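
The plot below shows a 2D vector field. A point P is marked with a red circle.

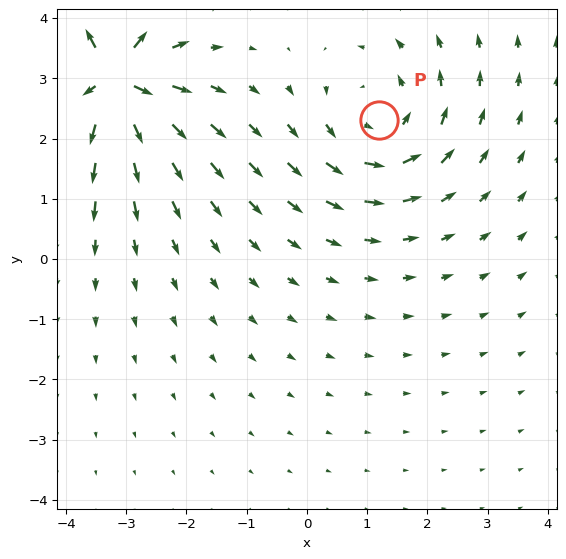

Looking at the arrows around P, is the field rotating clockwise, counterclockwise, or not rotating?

counterclockwise

Near P at (1.2, 2.3) the arrows circulate counterclockwise. The curl (z-component) there is about +3; positive curl means counterclockwise rotation.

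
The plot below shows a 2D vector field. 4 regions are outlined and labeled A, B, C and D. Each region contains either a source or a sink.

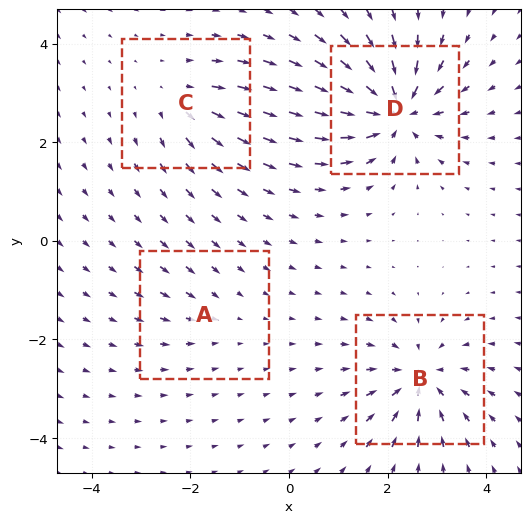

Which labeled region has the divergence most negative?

D

Divergence at each region's feature centre — A: about -2, B: about -7, C: about +4, D: about -9. Region D is most negative.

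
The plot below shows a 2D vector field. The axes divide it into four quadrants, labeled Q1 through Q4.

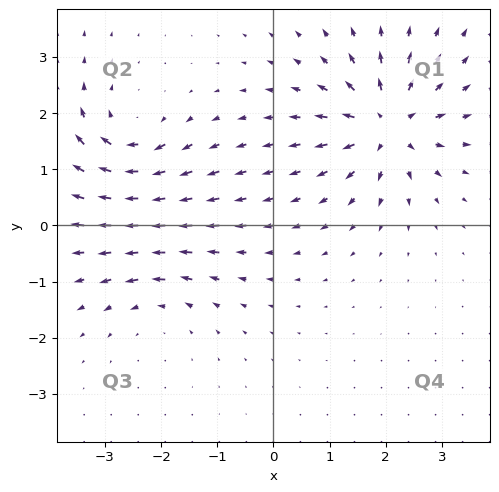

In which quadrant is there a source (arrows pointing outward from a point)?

The source sits at approximately (2.0, 1.8), which lies in quadrant Q1. The divergence there is about +5, positive as expected for a source.

Q1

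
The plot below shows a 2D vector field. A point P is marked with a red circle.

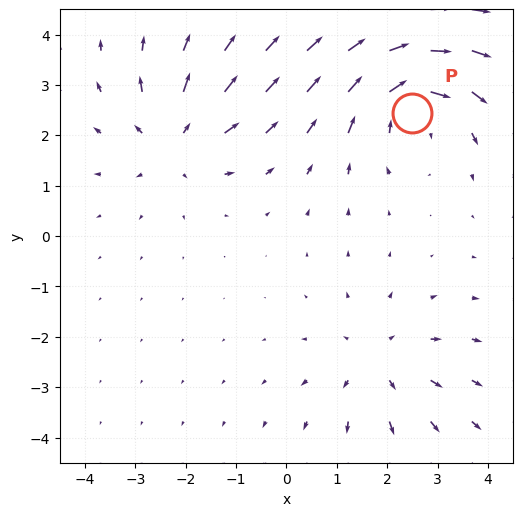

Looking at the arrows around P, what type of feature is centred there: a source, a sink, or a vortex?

vortex

At P (2.5, 2.4) the arrows circulate clockwise. Divergence ≈0, curl about -5 — near-zero divergence with nonzero curl is a vortex.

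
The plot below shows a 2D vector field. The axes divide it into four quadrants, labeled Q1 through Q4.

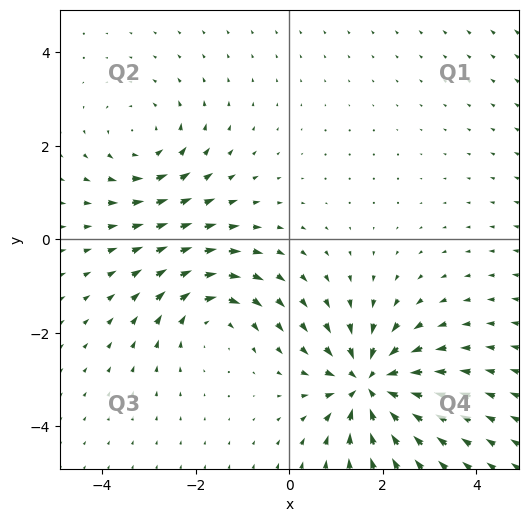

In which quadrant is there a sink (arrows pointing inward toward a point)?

Q4

The sink sits at approximately (1.7, -3.1), which lies in quadrant Q4. The divergence there is about -6, negative as expected for a sink.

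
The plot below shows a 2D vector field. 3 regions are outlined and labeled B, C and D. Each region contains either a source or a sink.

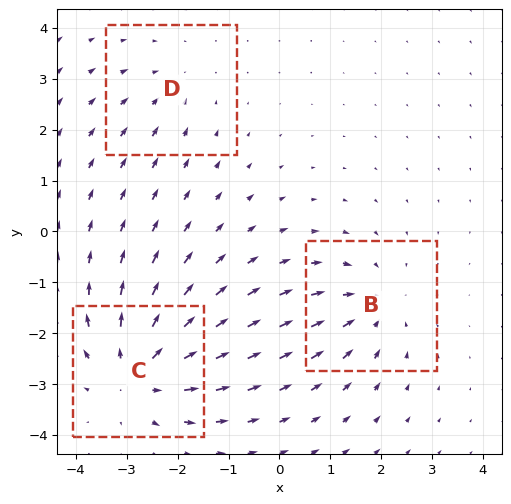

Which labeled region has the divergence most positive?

C

Divergence at each region's feature centre — B: about -3, C: about +4, D: about -2. Region C is most positive.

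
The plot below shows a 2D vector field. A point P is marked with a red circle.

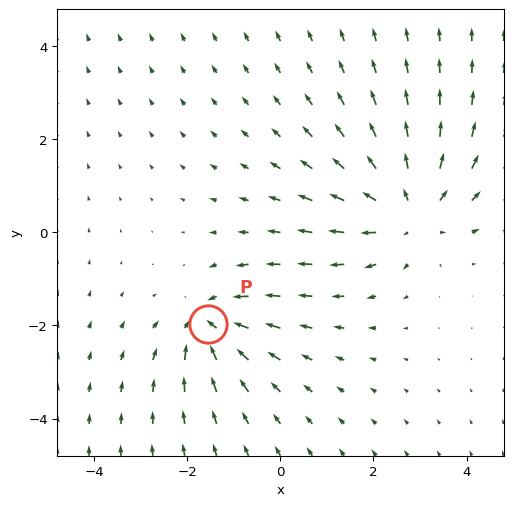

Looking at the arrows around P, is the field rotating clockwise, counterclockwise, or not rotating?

not rotating

Near P at (-1.6, -2.0) the arrows show no circulation. The curl there is ≈0.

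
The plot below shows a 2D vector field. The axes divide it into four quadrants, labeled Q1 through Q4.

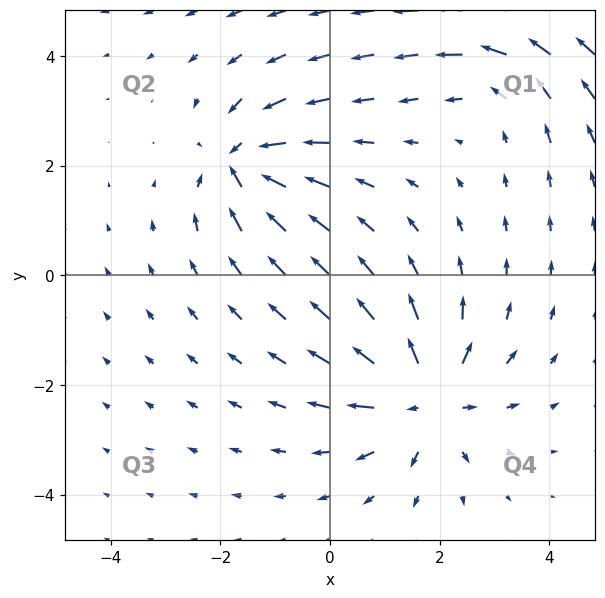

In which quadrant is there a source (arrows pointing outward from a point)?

The source sits at approximately (1.7, -2.2), which lies in quadrant Q4. The divergence there is about +5, positive as expected for a source.

Q4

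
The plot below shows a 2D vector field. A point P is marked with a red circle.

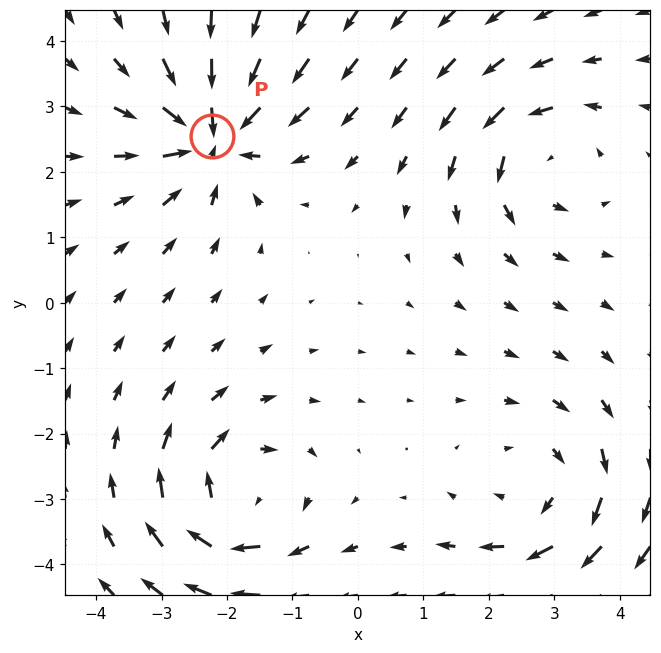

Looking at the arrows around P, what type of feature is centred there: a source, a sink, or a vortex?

At P (-2.2, 2.5) the arrows converge inward. Divergence about -7, curl ≈0 — negative divergence with near-zero curl is a sink.

sink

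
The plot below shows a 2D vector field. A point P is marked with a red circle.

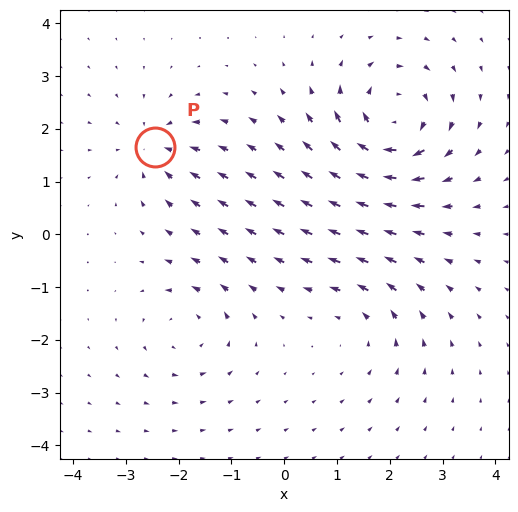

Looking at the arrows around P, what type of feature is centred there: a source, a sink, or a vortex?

At P (-2.5, 1.6) the arrows converge inward. Divergence about -4, curl ≈0 — negative divergence with near-zero curl is a sink.

sink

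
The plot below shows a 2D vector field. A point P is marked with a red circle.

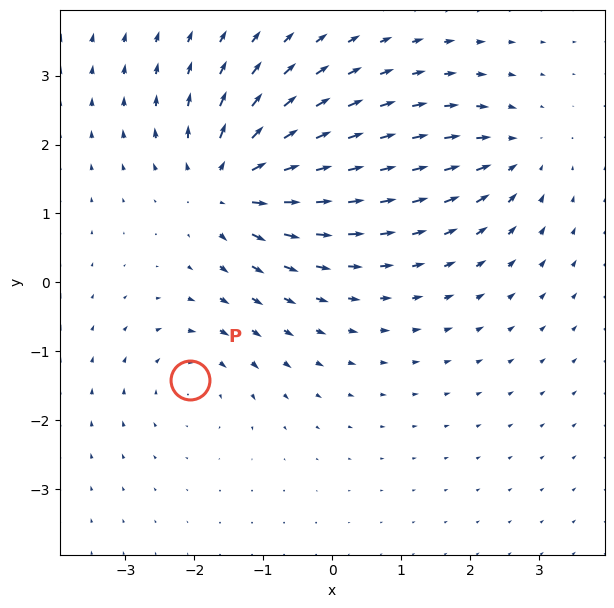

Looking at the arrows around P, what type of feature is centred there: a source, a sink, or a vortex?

vortex

At P (-2.1, -1.4) the arrows circulate clockwise. Divergence ≈0, curl about -3 — near-zero divergence with nonzero curl is a vortex.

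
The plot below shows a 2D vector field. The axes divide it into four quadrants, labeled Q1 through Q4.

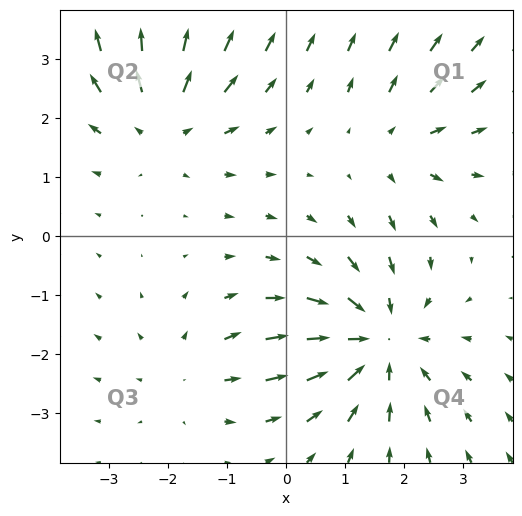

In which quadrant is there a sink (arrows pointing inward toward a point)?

Q4

The sink sits at approximately (1.5, -1.8), which lies in quadrant Q4. The divergence there is about -4, negative as expected for a sink.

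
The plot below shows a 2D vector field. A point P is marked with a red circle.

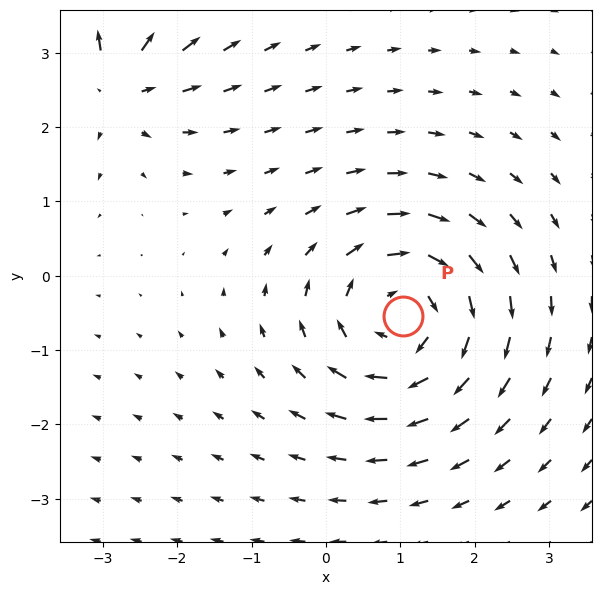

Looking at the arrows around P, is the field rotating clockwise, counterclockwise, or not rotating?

Near P at (1.0, -0.5) the arrows circulate clockwise. The curl (z-component) there is about -4; negative curl means clockwise rotation.

clockwise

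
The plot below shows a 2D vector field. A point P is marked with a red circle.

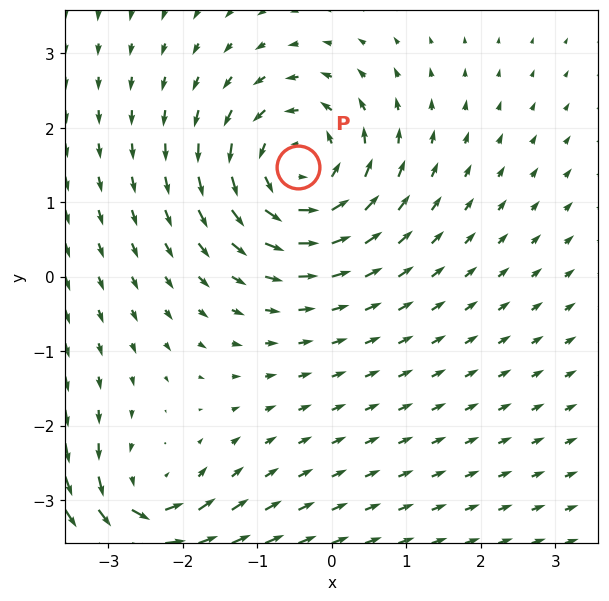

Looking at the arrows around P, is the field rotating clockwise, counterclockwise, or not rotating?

counterclockwise

Near P at (-0.5, 1.5) the arrows circulate counterclockwise. The curl (z-component) there is about +6; positive curl means counterclockwise rotation.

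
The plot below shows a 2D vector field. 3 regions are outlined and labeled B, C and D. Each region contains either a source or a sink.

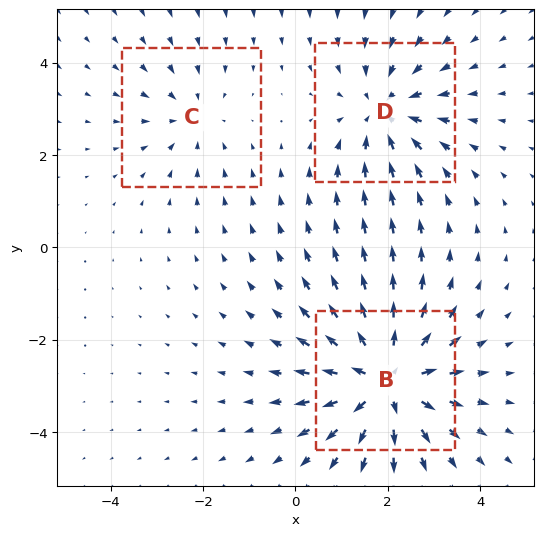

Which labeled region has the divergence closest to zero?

C

Divergence at each region's feature centre — B: about +4, C: about -2, D: about -3. Region C is closest to zero.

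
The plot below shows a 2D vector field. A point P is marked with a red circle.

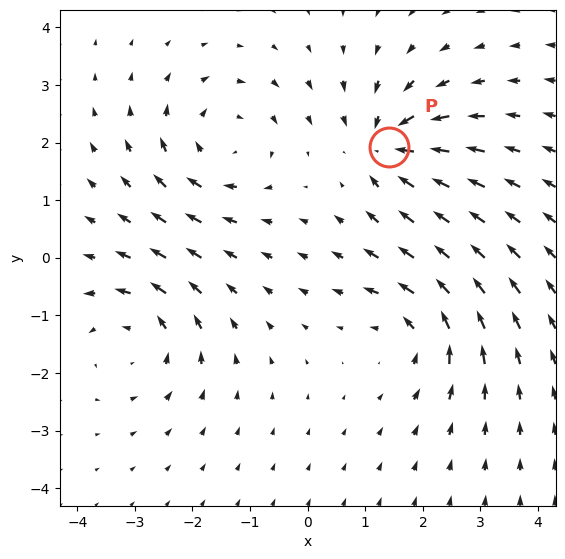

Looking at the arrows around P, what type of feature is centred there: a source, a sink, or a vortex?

sink

At P (1.4, 1.9) the arrows converge inward. Divergence about -5, curl ≈0 — negative divergence with near-zero curl is a sink.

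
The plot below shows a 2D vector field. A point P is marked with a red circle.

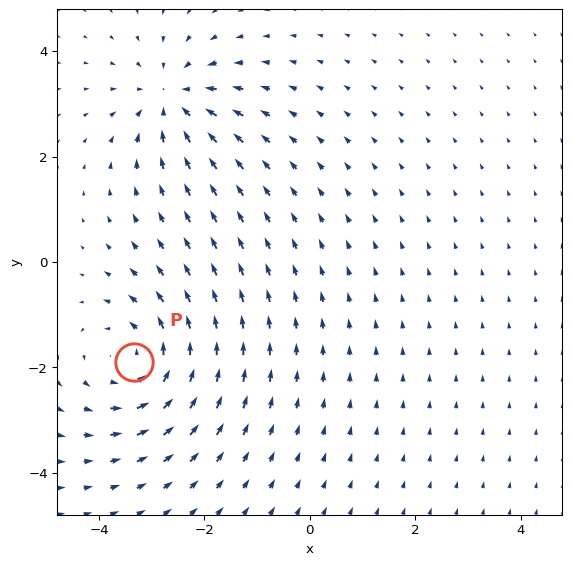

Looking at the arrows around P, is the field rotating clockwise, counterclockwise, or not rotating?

counterclockwise

Near P at (-3.3, -1.9) the arrows circulate counterclockwise. The curl (z-component) there is about +4; positive curl means counterclockwise rotation.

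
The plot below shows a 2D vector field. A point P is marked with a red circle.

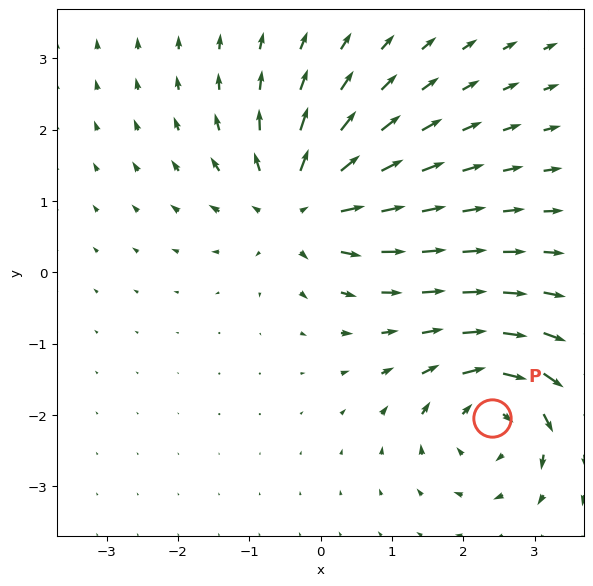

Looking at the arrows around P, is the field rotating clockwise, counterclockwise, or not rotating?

Near P at (2.4, -2.1) the arrows circulate clockwise. The curl (z-component) there is about -6; negative curl means clockwise rotation.

clockwise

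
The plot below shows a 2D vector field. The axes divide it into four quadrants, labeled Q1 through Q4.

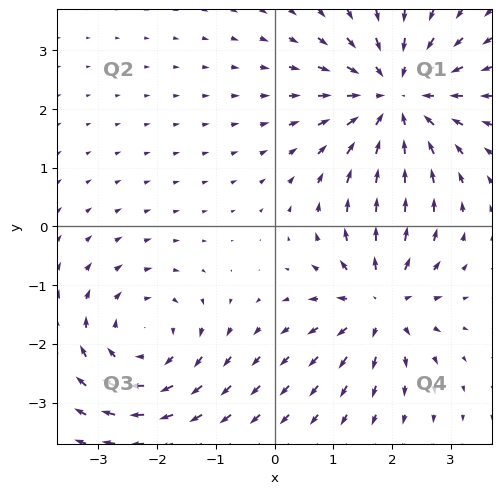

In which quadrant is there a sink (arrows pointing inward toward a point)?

Q1

The sink sits at approximately (2.1, 2.2), which lies in quadrant Q1. The divergence there is about -4, negative as expected for a sink.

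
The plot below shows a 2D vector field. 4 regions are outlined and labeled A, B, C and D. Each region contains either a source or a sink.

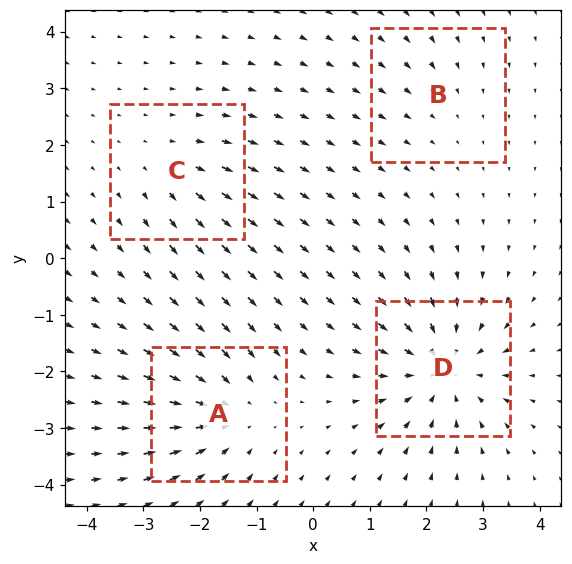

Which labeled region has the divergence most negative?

D

Divergence at each region's feature centre — A: about -5, B: about -2, C: about +3, D: about -6. Region D is most negative.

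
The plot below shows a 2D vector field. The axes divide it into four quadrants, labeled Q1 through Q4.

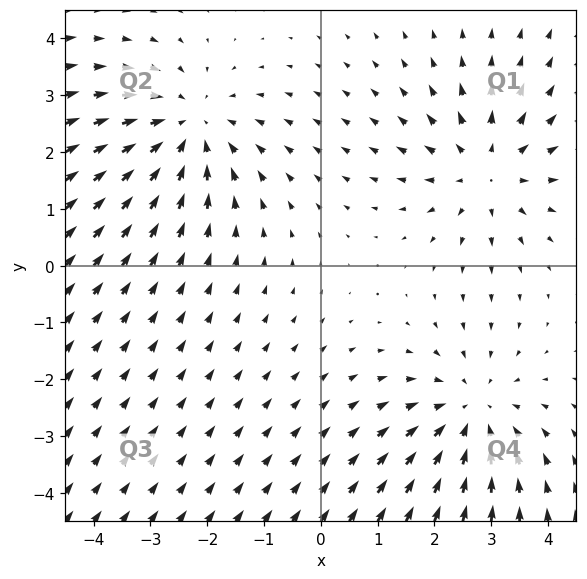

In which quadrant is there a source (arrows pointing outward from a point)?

The source sits at approximately (2.9, 1.7), which lies in quadrant Q1. The divergence there is about +3, positive as expected for a source.

Q1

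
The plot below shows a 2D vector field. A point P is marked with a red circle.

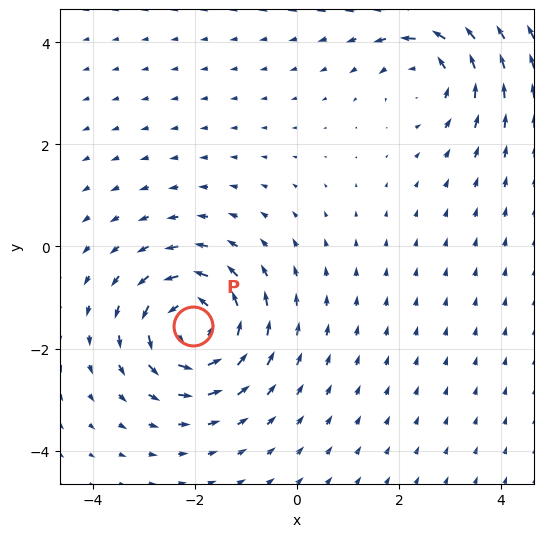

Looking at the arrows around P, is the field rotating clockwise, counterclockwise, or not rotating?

counterclockwise

Near P at (-2.0, -1.5) the arrows circulate counterclockwise. The curl (z-component) there is about +4; positive curl means counterclockwise rotation.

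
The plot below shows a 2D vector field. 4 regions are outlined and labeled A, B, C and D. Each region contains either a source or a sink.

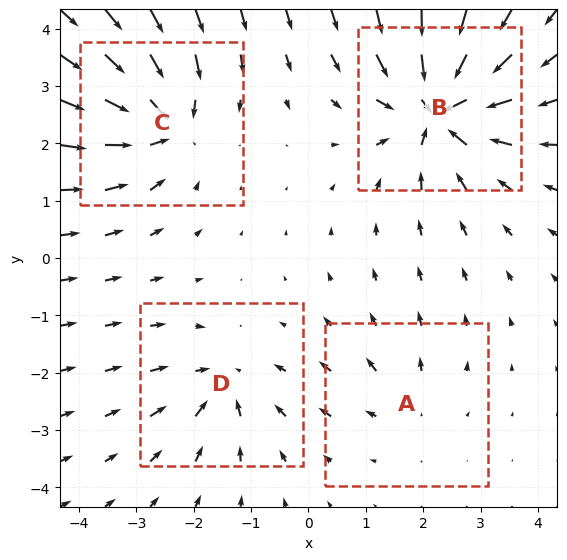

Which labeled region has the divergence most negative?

Divergence at each region's feature centre — A: about +2, B: about -8, C: about -6, D: about -4. Region B is most negative.

B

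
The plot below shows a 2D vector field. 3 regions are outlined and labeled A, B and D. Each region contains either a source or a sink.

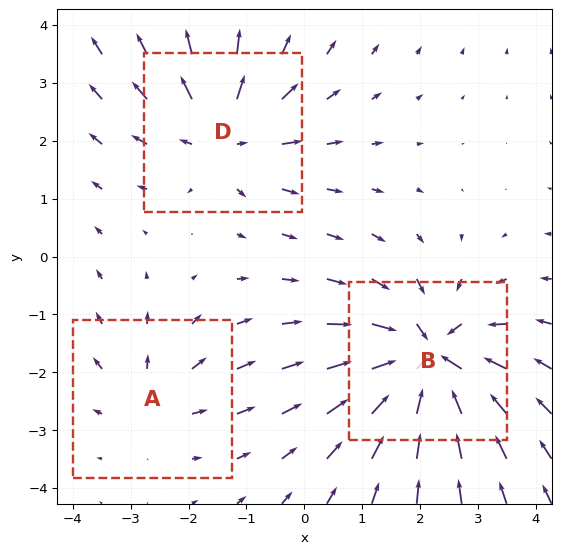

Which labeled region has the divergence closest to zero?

A

Divergence at each region's feature centre — A: about +2, B: about -5, D: about +4. Region A is closest to zero.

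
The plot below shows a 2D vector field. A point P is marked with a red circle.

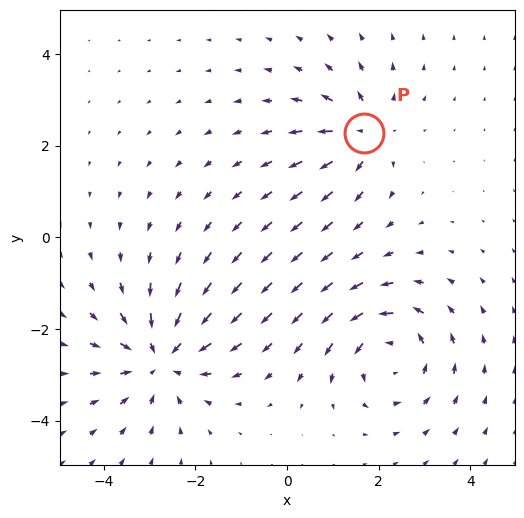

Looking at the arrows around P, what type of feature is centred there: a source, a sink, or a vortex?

At P (1.7, 2.3) the arrows spread outward. Divergence about +3, curl ≈0 — positive divergence with near-zero curl is a source.

source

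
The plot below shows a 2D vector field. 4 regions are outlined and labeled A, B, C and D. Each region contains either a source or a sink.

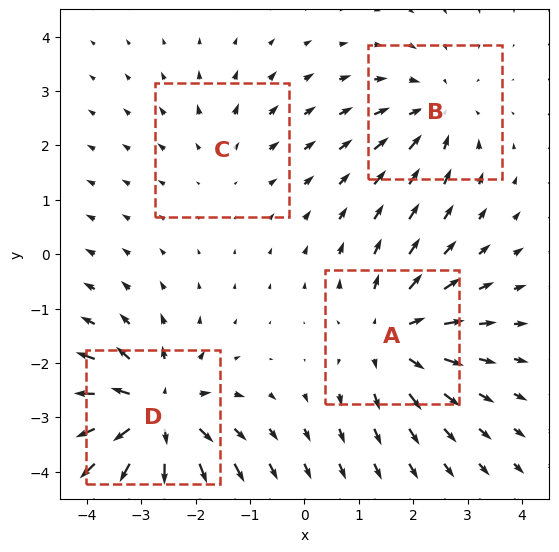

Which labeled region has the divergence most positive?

Divergence at each region's feature centre — A: about +5, B: about -3, C: about +2, D: about +7. Region D is most positive.

D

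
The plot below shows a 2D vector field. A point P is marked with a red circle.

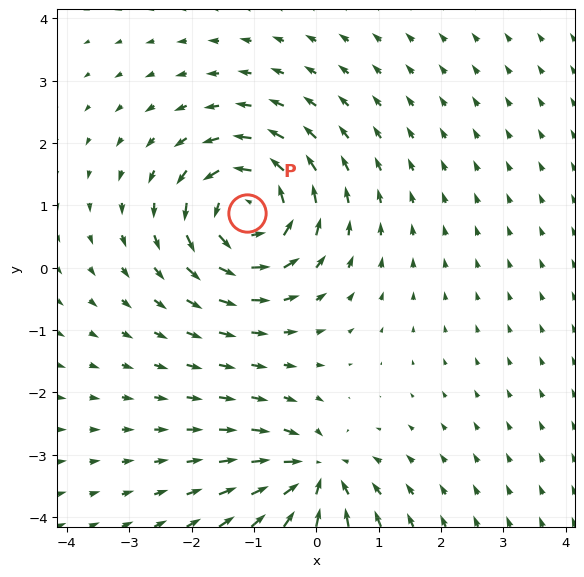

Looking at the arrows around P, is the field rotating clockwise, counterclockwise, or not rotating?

counterclockwise

Near P at (-1.1, 0.9) the arrows circulate counterclockwise. The curl (z-component) there is about +6; positive curl means counterclockwise rotation.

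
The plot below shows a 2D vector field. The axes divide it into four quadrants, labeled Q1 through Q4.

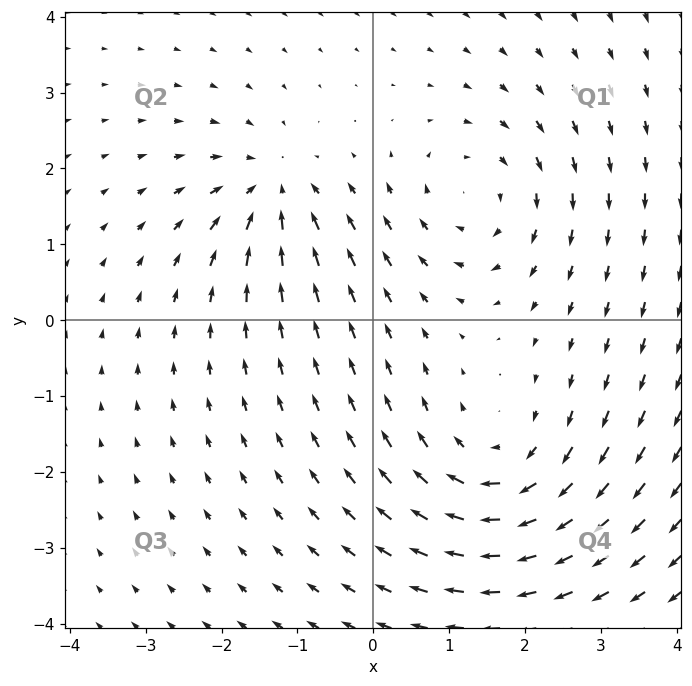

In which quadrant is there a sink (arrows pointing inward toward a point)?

The sink sits at approximately (-1.3, 1.7), which lies in quadrant Q2. The divergence there is about -4, negative as expected for a sink.

Q2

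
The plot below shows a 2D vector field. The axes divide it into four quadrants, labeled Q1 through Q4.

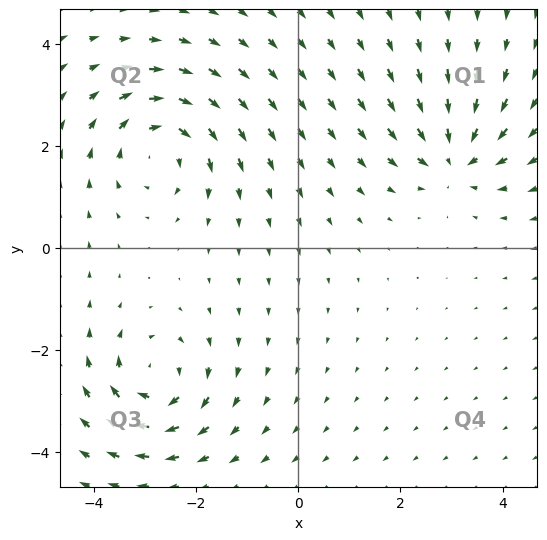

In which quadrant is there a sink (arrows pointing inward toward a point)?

Q1

The sink sits at approximately (3.1, 1.8), which lies in quadrant Q1. The divergence there is about -5, negative as expected for a sink.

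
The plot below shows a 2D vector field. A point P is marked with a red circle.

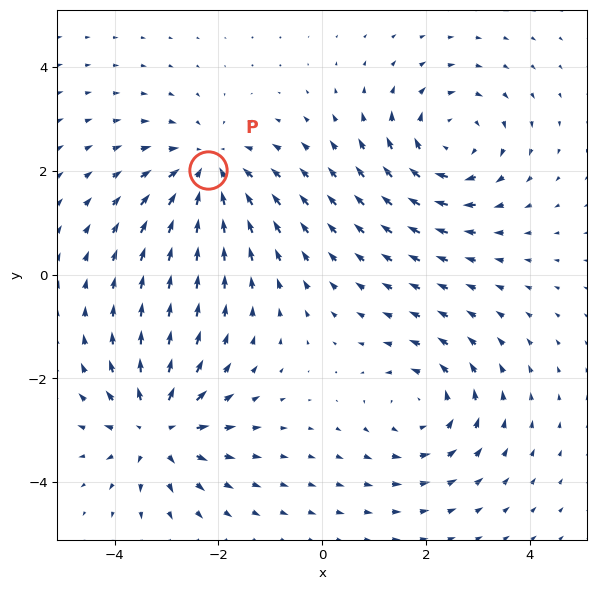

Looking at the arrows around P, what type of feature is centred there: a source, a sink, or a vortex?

sink

At P (-2.2, 2.0) the arrows converge inward. Divergence about -5, curl ≈0 — negative divergence with near-zero curl is a sink.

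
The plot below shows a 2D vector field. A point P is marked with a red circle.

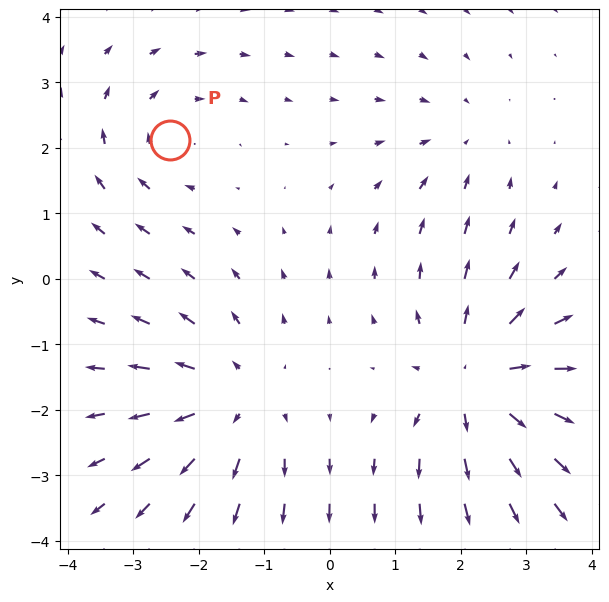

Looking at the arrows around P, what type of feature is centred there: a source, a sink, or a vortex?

At P (-2.4, 2.1) the arrows circulate clockwise. Divergence ≈0, curl about -3 — near-zero divergence with nonzero curl is a vortex.

vortex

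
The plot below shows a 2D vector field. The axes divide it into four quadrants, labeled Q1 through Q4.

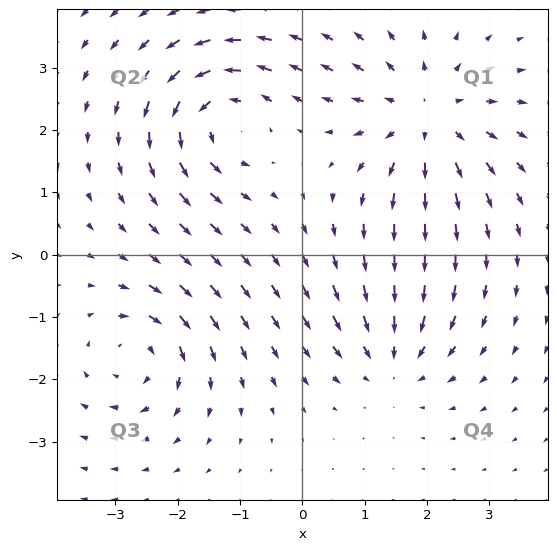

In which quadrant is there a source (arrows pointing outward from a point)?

Q1

The source sits at approximately (2.0, 2.2), which lies in quadrant Q1. The divergence there is about +5, positive as expected for a source.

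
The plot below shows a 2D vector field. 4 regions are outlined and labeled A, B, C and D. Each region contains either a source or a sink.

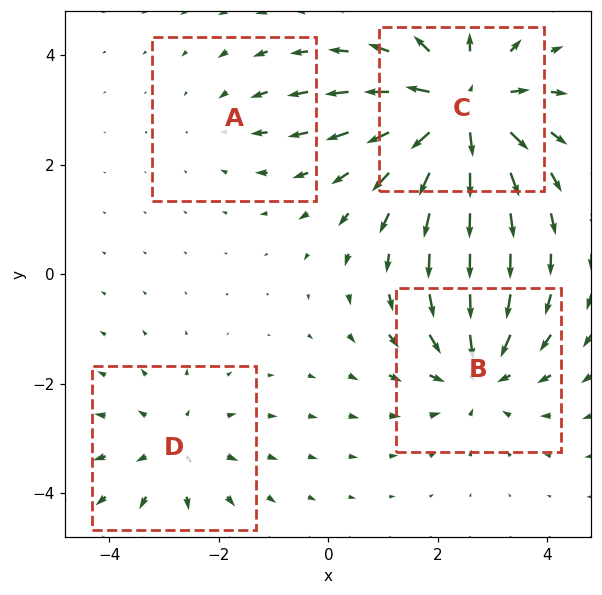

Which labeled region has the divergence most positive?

C

Divergence at each region's feature centre — A: about -2, B: about -4, C: about +7, D: about +3. Region C is most positive.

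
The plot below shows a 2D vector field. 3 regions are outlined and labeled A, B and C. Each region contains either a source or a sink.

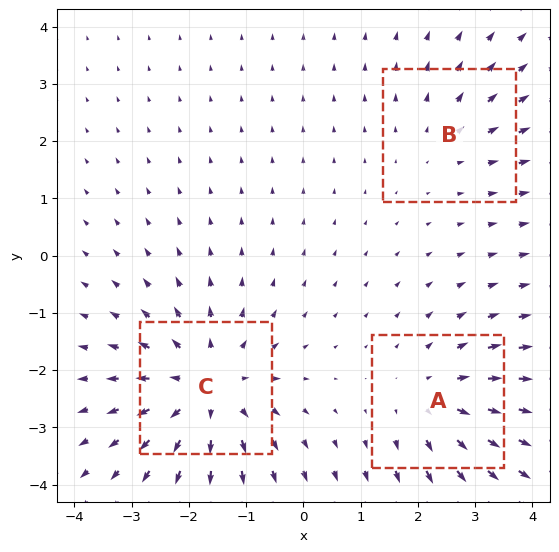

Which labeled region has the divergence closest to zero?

Divergence at each region's feature centre — A: about +3, B: about +2, C: about +4. Region B is closest to zero.

B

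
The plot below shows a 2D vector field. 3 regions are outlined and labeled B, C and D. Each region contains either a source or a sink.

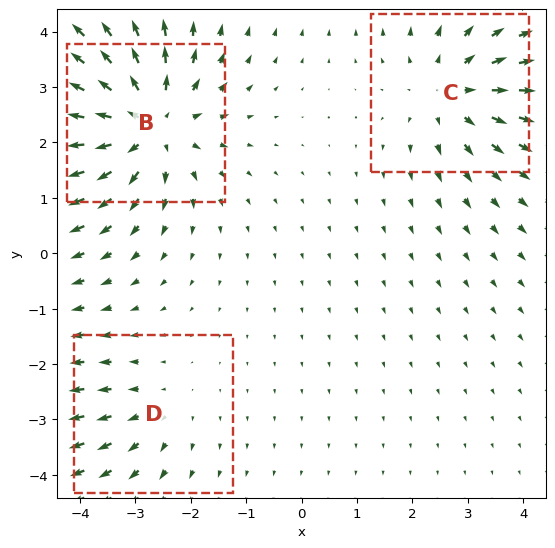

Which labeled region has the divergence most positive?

B

Divergence at each region's feature centre — B: about +5, C: about +3, D: about +2. Region B is most positive.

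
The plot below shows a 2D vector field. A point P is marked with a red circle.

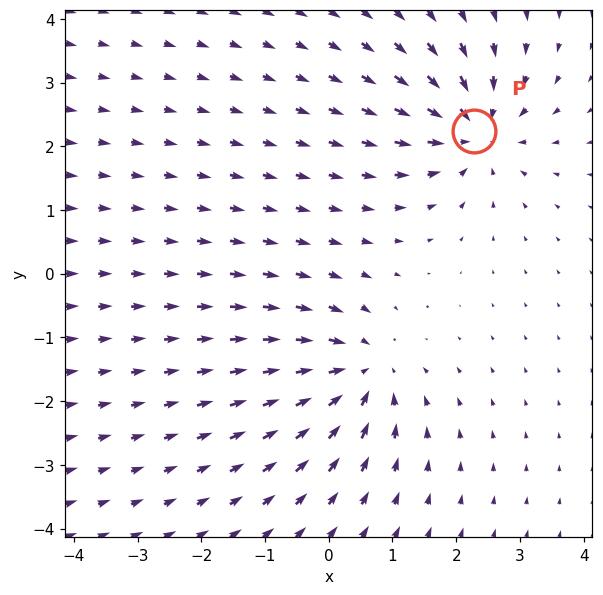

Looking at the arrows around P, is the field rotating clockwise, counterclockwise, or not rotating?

not rotating

Near P at (2.3, 2.2) the arrows show no circulation. The curl there is ≈0.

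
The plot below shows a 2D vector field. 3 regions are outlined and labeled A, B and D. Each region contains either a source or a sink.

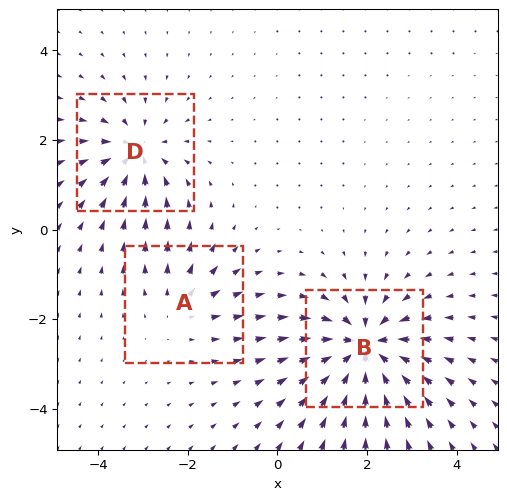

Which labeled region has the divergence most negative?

B

Divergence at each region's feature centre — A: about +2, B: about -6, D: about -4. Region B is most negative.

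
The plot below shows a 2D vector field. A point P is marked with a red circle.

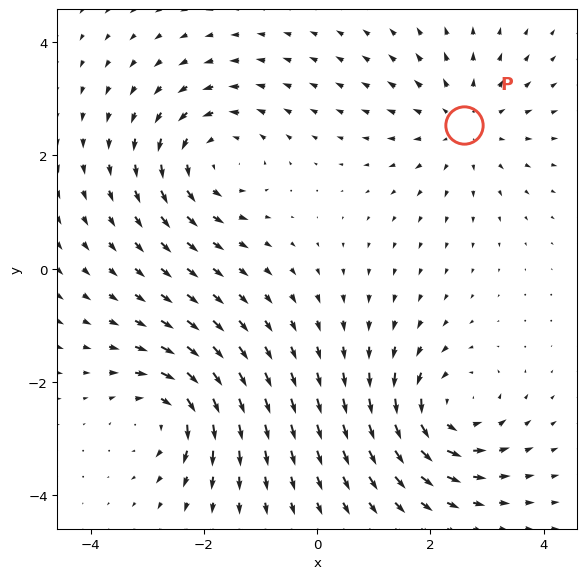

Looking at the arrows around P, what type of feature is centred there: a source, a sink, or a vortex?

source

At P (2.6, 2.5) the arrows spread outward. Divergence about +3, curl ≈0 — positive divergence with near-zero curl is a source.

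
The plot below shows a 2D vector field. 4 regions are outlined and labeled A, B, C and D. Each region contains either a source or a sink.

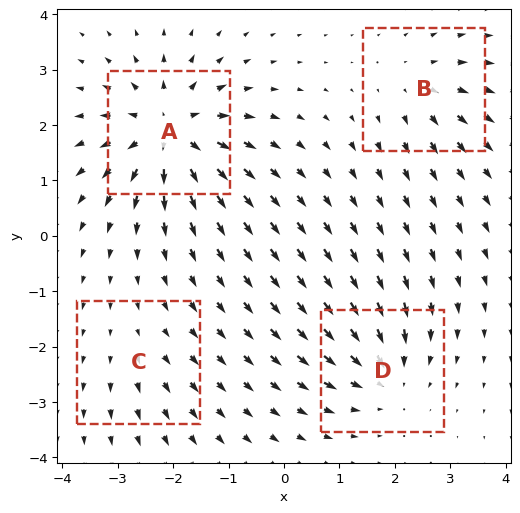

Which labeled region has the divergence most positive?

Divergence at each region's feature centre — A: about +8, B: about +4, C: about +2, D: about -5. Region A is most positive.

A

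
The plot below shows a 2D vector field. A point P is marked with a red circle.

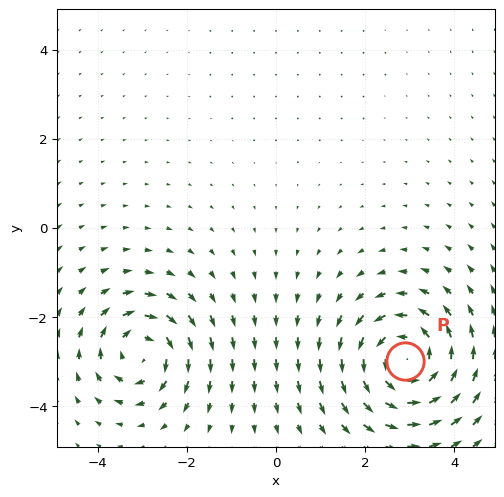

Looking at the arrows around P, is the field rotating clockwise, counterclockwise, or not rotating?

Near P at (2.9, -3.0) the arrows circulate counterclockwise. The curl (z-component) there is about +4; positive curl means counterclockwise rotation.

counterclockwise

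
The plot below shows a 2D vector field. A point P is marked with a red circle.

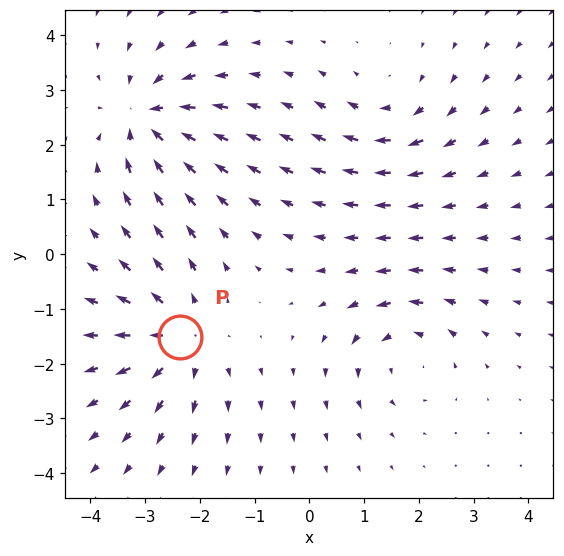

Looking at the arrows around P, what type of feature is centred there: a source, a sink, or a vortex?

At P (-2.4, -1.5) the arrows spread outward. Divergence about +5, curl ≈0 — positive divergence with near-zero curl is a source.

source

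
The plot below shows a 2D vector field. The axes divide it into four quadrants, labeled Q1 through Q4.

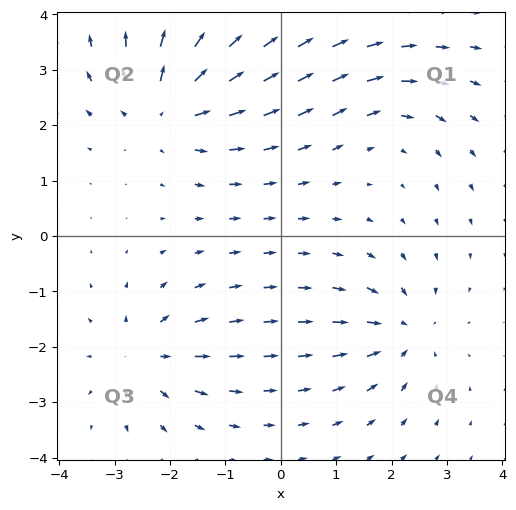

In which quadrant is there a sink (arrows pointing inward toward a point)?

The sink sits at approximately (2.2, -1.7), which lies in quadrant Q4. The divergence there is about -4, negative as expected for a sink.

Q4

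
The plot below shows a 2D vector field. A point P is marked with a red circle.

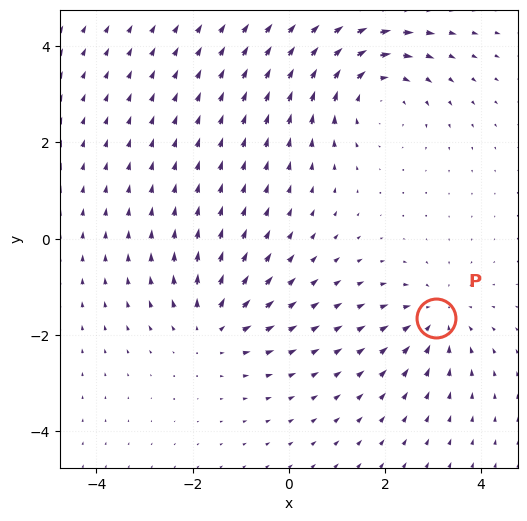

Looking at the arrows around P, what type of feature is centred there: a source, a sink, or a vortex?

At P (3.1, -1.7) the arrows converge inward. Divergence about -3, curl ≈0 — negative divergence with near-zero curl is a sink.

sink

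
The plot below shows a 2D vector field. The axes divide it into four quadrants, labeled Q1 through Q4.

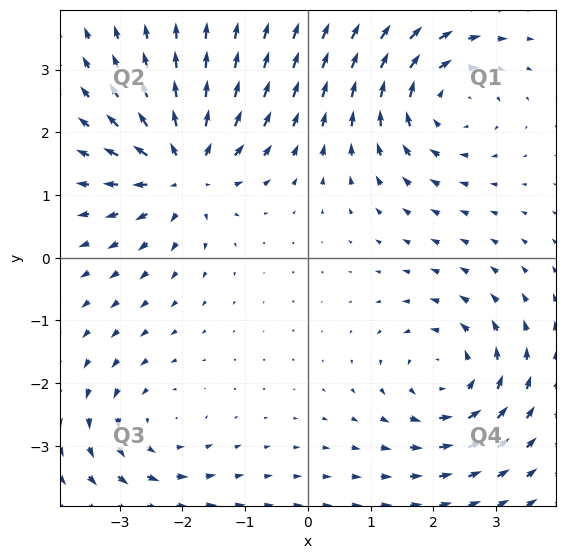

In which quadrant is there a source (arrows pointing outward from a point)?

The source sits at approximately (-2.0, 1.4), which lies in quadrant Q2. The divergence there is about +7, positive as expected for a source.

Q2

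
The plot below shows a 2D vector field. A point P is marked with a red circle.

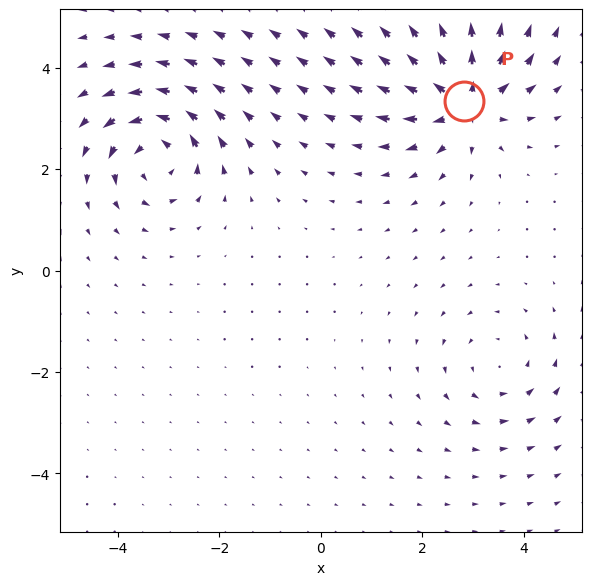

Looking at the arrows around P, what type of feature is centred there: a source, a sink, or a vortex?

At P (2.8, 3.3) the arrows spread outward. Divergence about +5, curl ≈0 — positive divergence with near-zero curl is a source.

source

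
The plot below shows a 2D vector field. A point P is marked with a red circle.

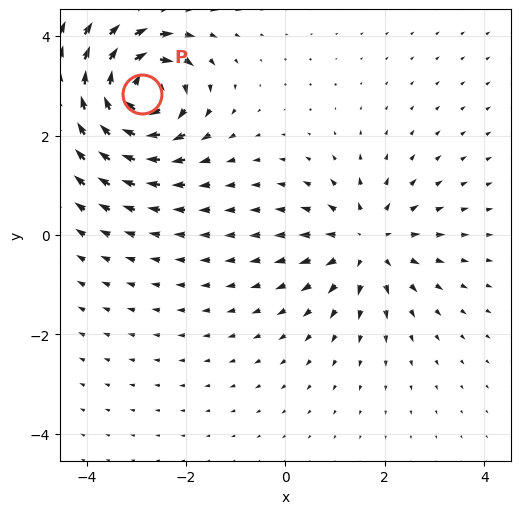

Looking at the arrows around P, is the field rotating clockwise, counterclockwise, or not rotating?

clockwise

Near P at (-2.9, 2.8) the arrows circulate clockwise. The curl (z-component) there is about -7; negative curl means clockwise rotation.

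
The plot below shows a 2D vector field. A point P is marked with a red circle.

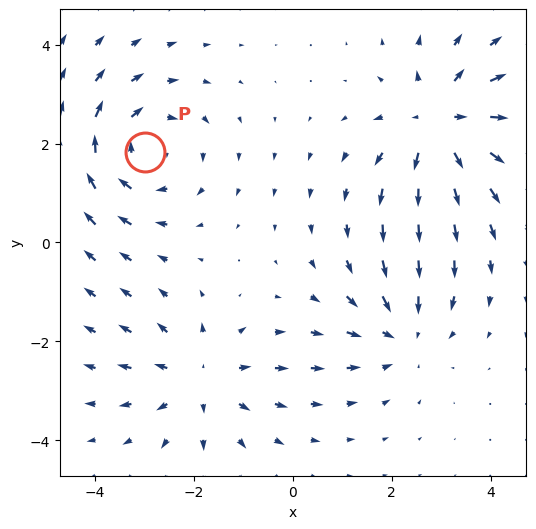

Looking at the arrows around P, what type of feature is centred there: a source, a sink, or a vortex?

At P (-3.0, 1.8) the arrows circulate clockwise. Divergence ≈0, curl about -3 — near-zero divergence with nonzero curl is a vortex.

vortex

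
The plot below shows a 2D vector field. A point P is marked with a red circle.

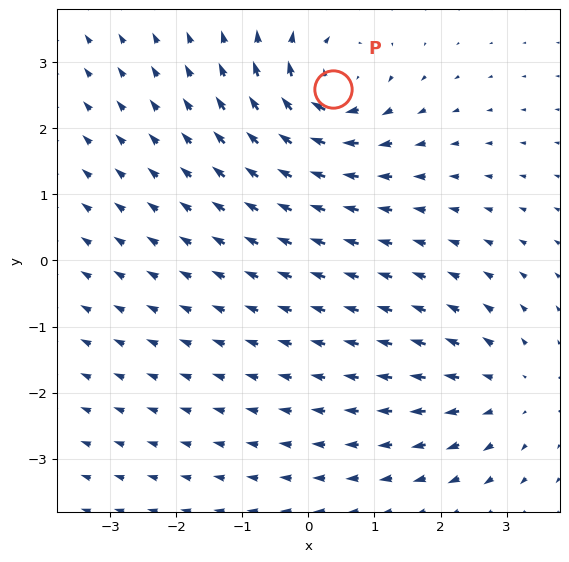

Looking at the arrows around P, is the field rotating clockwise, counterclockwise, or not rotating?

Near P at (0.4, 2.6) the arrows circulate clockwise. The curl (z-component) there is about -5; negative curl means clockwise rotation.

clockwise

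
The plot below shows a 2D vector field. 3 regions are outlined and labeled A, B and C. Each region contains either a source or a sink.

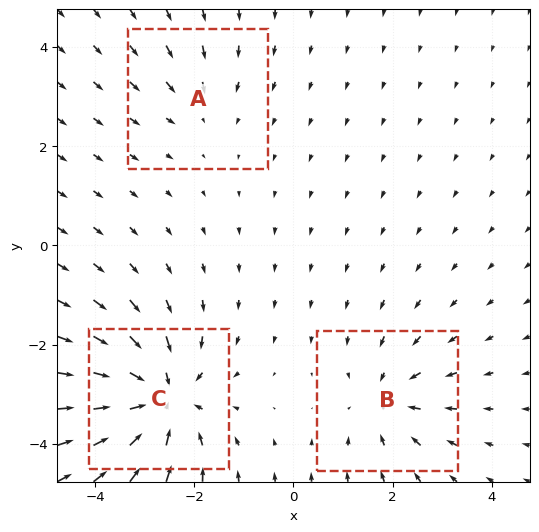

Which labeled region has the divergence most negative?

Divergence at each region's feature centre — A: about -2, B: about -3, C: about -5. Region C is most negative.

C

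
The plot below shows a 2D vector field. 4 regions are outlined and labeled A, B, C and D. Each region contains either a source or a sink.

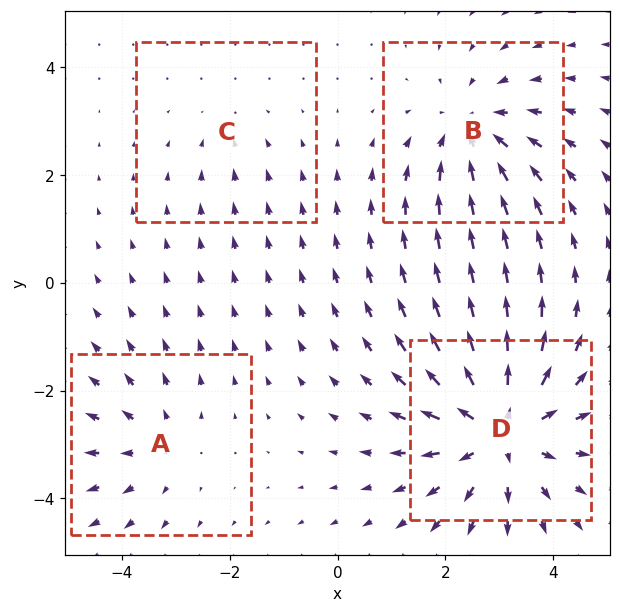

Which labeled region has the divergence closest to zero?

C

Divergence at each region's feature centre — A: about +3, B: about -4, C: about -2, D: about +6. Region C is closest to zero.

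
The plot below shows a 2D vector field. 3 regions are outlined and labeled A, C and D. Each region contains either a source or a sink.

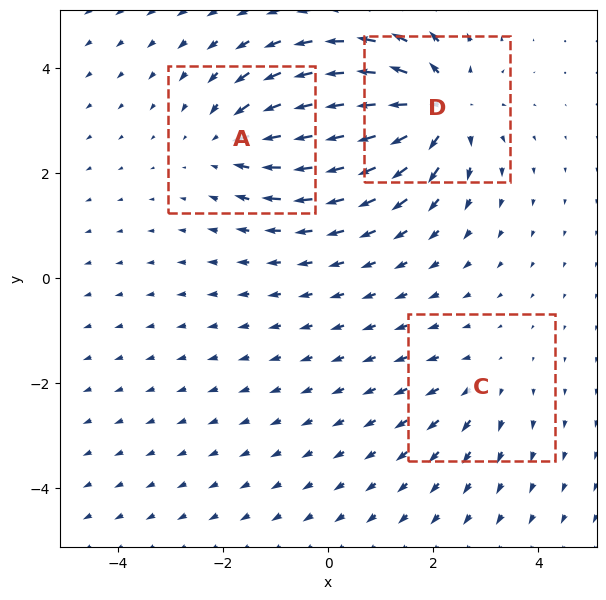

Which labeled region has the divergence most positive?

D

Divergence at each region's feature centre — A: about -3, C: about +2, D: about +5. Region D is most positive.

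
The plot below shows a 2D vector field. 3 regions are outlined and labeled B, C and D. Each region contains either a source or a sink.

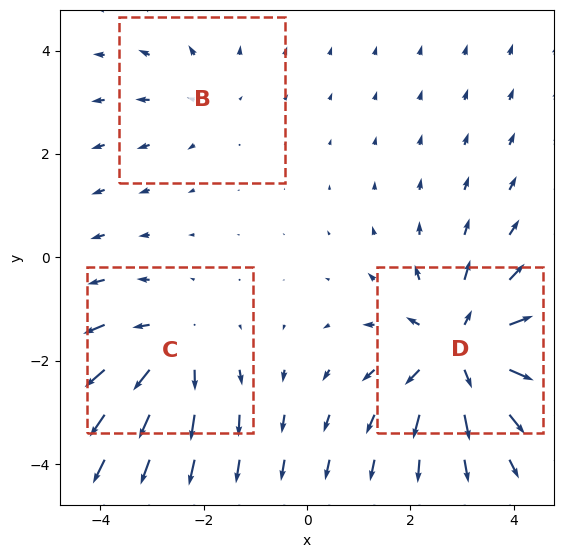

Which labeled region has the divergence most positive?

D

Divergence at each region's feature centre — B: about +2, C: about +3, D: about +5. Region D is most positive.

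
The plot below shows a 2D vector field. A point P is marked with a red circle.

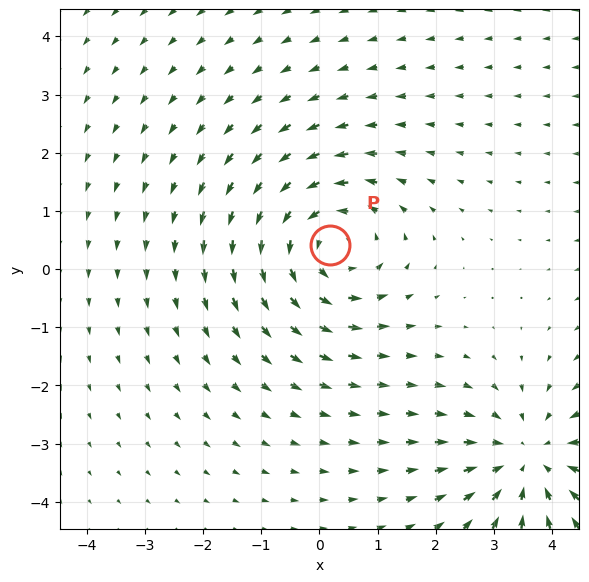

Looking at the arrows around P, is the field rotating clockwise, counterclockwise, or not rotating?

counterclockwise

Near P at (0.2, 0.4) the arrows circulate counterclockwise. The curl (z-component) there is about +4; positive curl means counterclockwise rotation.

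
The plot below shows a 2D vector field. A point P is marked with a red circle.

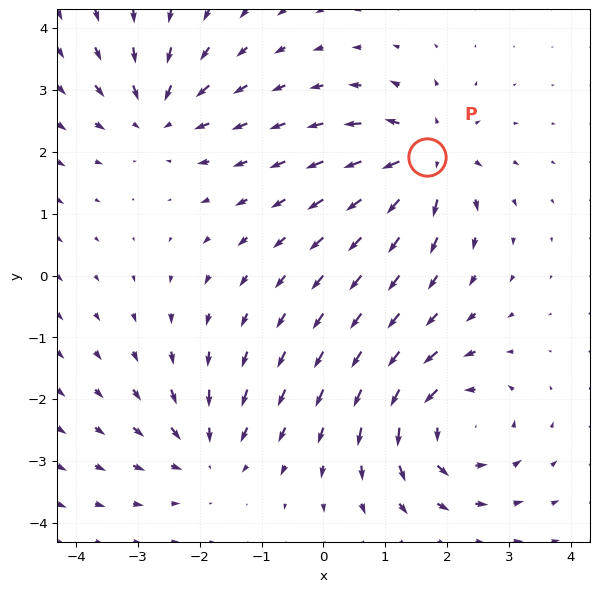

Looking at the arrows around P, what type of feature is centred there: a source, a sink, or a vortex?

At P (1.7, 1.9) the arrows spread outward. Divergence about +6, curl ≈0 — positive divergence with near-zero curl is a source.

source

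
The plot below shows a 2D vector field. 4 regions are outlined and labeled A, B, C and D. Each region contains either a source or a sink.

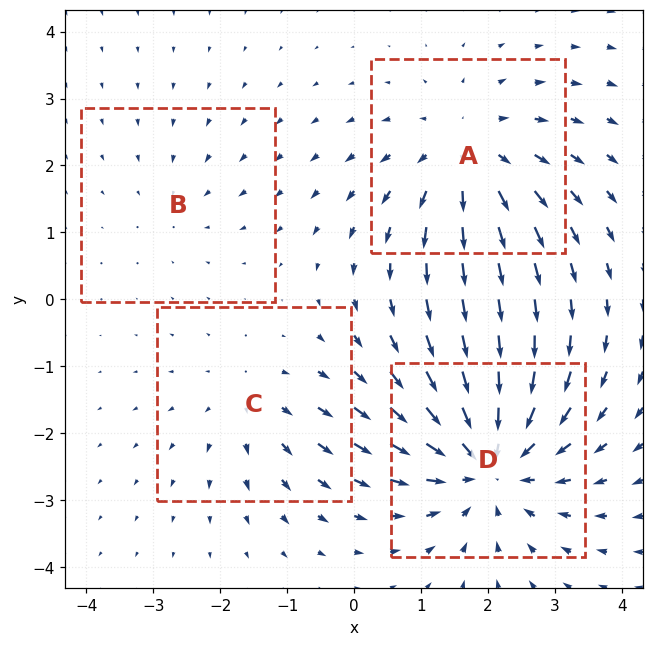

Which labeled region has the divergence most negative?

Divergence at each region's feature centre — A: about +4, B: about -2, C: about +3, D: about -6. Region D is most negative.

D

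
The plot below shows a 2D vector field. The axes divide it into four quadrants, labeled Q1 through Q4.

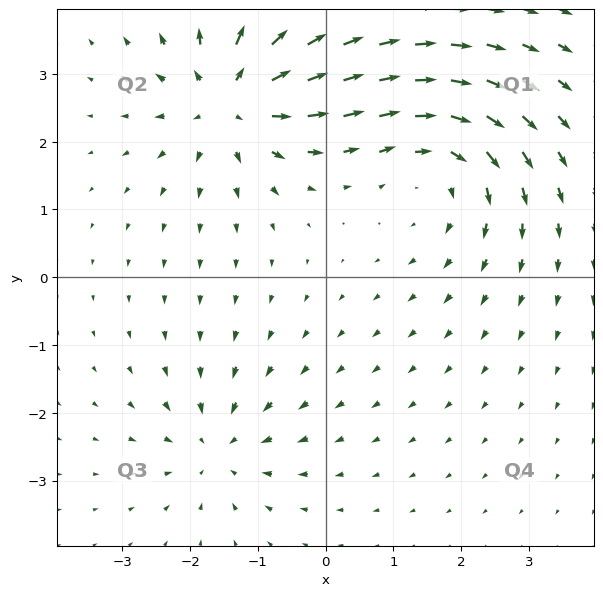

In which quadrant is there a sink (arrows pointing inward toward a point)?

The sink sits at approximately (-1.6, -2.5), which lies in quadrant Q3. The divergence there is about -3, negative as expected for a sink.

Q3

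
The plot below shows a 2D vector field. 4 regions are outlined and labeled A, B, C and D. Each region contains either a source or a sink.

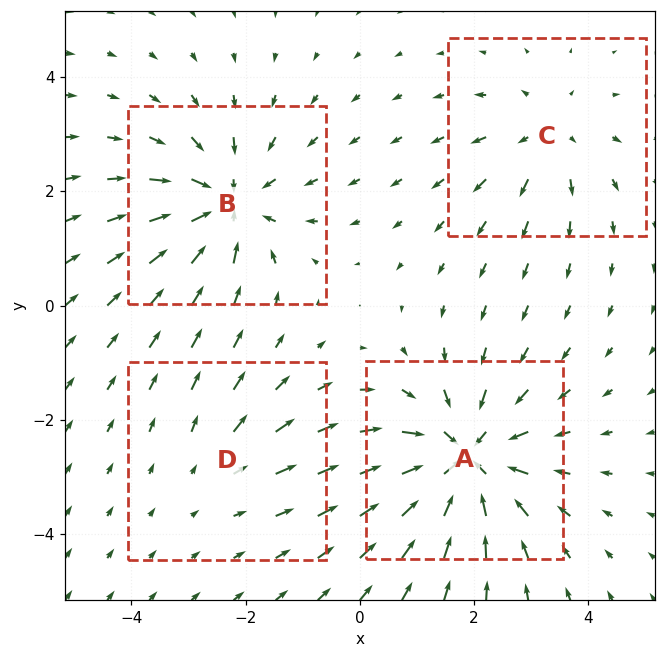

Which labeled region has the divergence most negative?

Divergence at each region's feature centre — A: about -6, B: about -5, C: about +3, D: about +2. Region A is most negative.

A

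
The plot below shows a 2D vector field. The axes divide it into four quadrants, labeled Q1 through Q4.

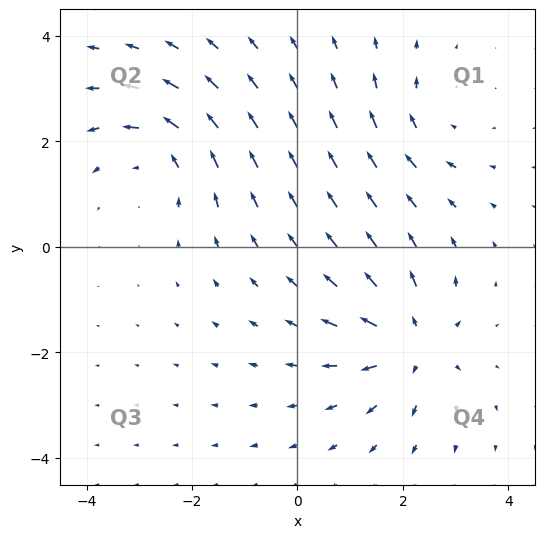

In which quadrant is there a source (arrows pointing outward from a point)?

Q4

The source sits at approximately (2.2, -1.8), which lies in quadrant Q4. The divergence there is about +5, positive as expected for a source.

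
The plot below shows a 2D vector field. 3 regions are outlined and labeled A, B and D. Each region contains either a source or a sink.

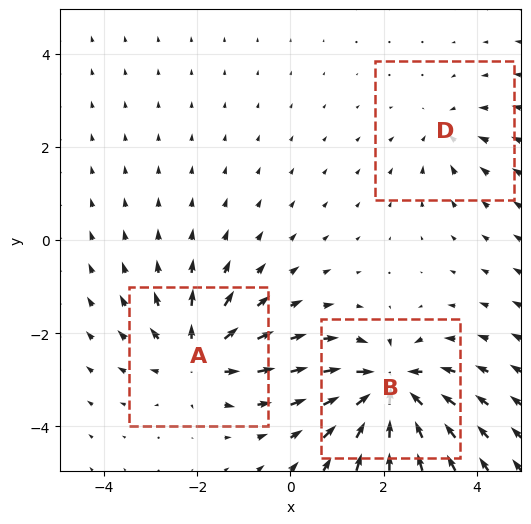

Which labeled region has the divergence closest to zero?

Divergence at each region's feature centre — A: about +4, B: about -6, D: about -2. Region D is closest to zero.

D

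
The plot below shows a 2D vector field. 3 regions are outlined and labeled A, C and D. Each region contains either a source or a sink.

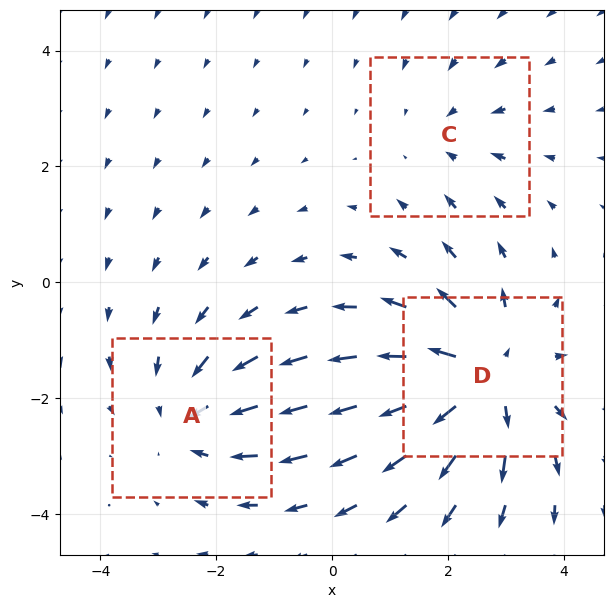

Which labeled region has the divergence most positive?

Divergence at each region's feature centre — A: about -3, C: about -2, D: about +4. Region D is most positive.

D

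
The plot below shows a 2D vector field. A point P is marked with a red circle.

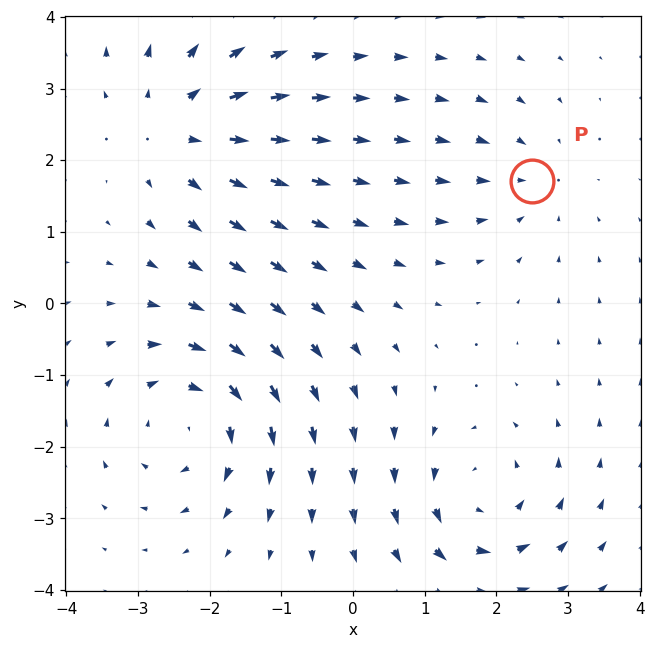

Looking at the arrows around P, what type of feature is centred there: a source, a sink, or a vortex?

sink

At P (2.5, 1.7) the arrows converge inward. Divergence about -2, curl ≈0 — negative divergence with near-zero curl is a sink.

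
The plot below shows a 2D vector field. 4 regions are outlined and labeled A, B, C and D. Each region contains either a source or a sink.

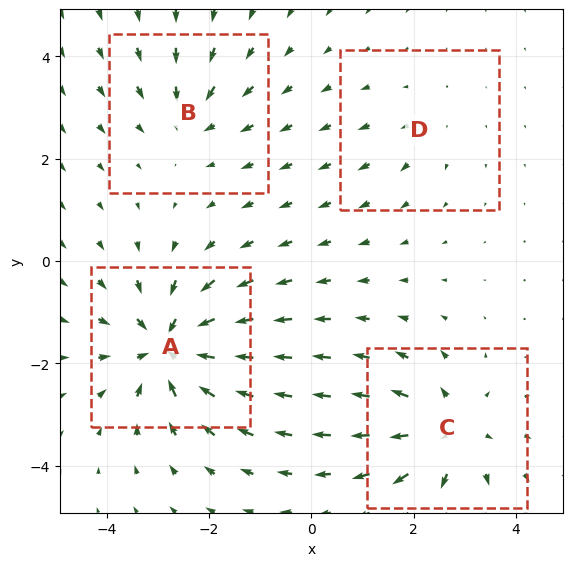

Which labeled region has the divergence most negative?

A

Divergence at each region's feature centre — A: about -7, B: about -4, C: about +5, D: about +2. Region A is most negative.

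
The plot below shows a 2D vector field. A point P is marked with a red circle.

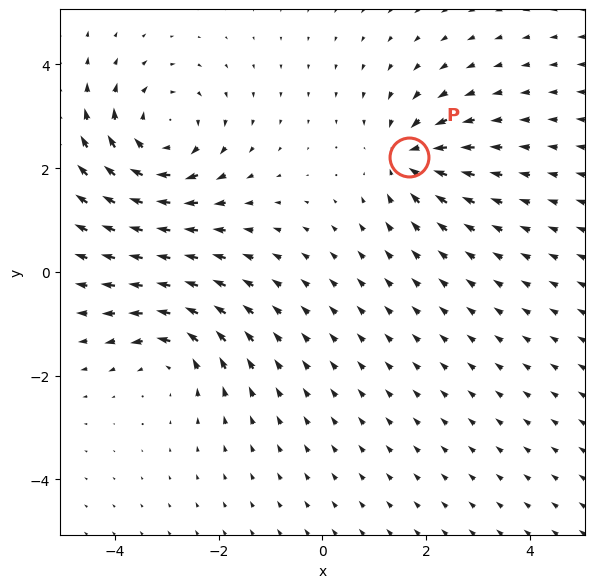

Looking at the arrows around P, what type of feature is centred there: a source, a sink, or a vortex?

sink

At P (1.7, 2.2) the arrows converge inward. Divergence about -5, curl ≈0 — negative divergence with near-zero curl is a sink.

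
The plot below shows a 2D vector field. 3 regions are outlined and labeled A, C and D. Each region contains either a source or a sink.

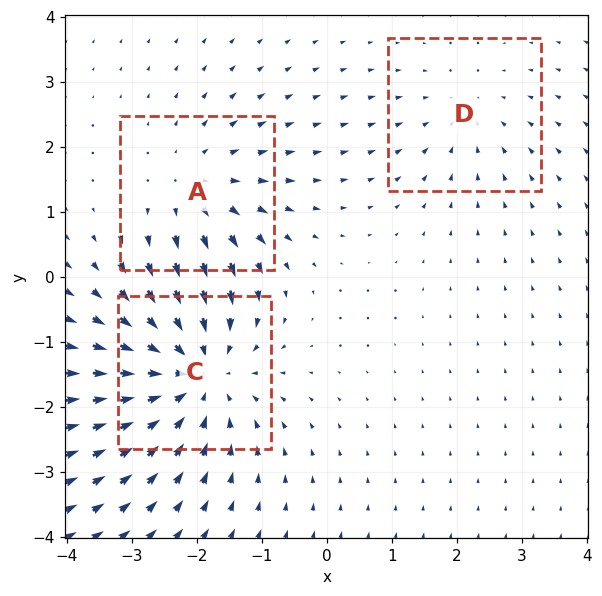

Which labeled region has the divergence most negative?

C

Divergence at each region's feature centre — A: about +2, C: about -4, D: about -2. Region C is most negative.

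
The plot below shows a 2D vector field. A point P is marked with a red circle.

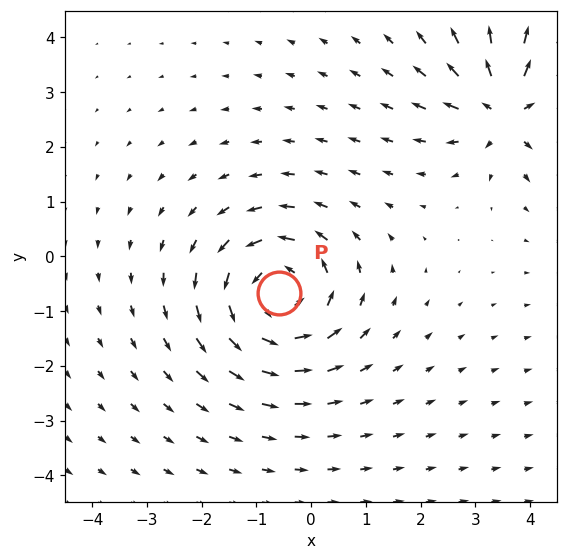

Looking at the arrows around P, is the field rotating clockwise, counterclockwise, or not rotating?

Near P at (-0.6, -0.7) the arrows circulate counterclockwise. The curl (z-component) there is about +5; positive curl means counterclockwise rotation.

counterclockwise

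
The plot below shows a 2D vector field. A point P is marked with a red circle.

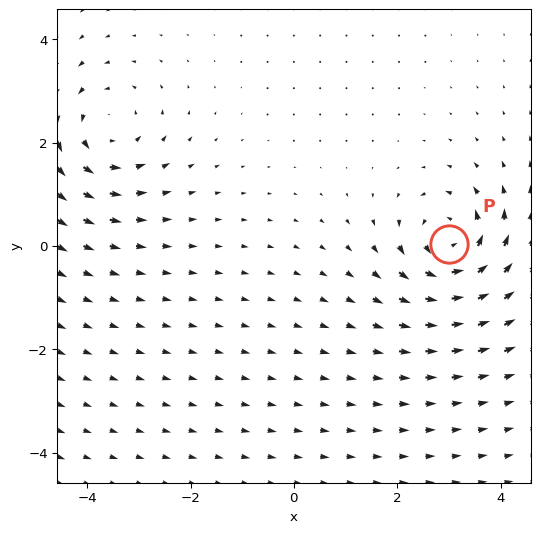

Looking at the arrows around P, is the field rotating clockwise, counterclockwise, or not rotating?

Near P at (3.0, 0.0) the arrows circulate counterclockwise. The curl (z-component) there is about +5; positive curl means counterclockwise rotation.

counterclockwise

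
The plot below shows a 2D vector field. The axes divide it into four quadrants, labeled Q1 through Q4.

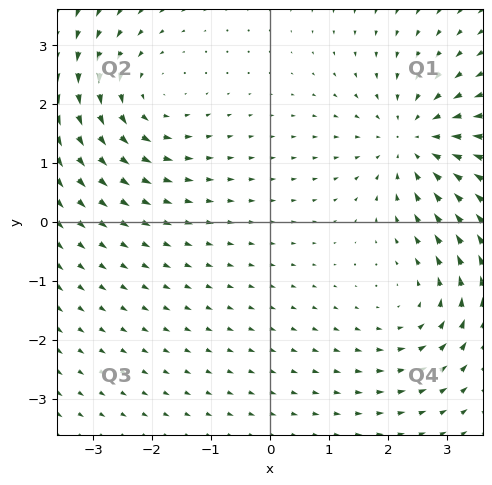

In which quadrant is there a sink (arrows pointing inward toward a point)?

The sink sits at approximately (2.4, 1.4), which lies in quadrant Q1. The divergence there is about -3, negative as expected for a sink.

Q1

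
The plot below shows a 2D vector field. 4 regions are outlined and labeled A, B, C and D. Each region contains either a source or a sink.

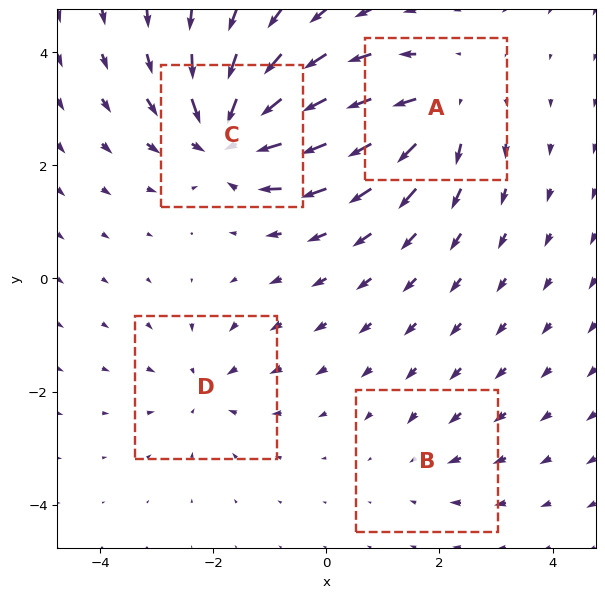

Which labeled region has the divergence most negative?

Divergence at each region's feature centre — A: about +5, B: about -2, C: about -8, D: about -3. Region C is most negative.

C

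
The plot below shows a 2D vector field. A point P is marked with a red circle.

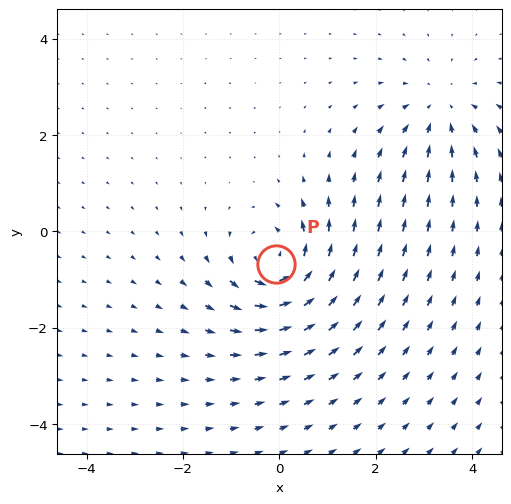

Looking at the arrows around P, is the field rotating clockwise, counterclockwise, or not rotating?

counterclockwise

Near P at (-0.1, -0.7) the arrows circulate counterclockwise. The curl (z-component) there is about +6; positive curl means counterclockwise rotation.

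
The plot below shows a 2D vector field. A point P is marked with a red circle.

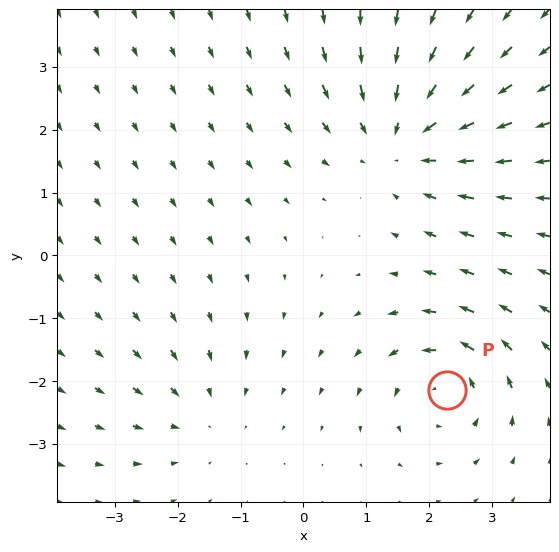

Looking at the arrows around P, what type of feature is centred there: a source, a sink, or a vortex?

vortex

At P (2.3, -2.1) the arrows circulate counterclockwise. Divergence ≈0, curl about +4 — near-zero divergence with nonzero curl is a vortex.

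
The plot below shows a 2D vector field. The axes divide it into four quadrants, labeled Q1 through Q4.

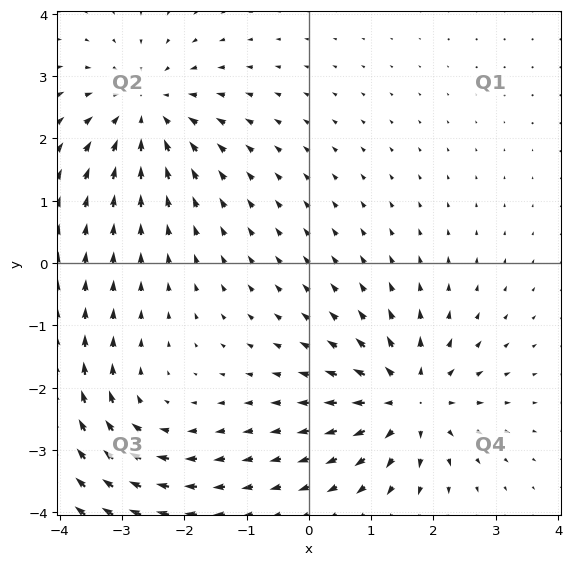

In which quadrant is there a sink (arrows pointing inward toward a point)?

Q2

The sink sits at approximately (-2.6, 2.5), which lies in quadrant Q2. The divergence there is about -3, negative as expected for a sink.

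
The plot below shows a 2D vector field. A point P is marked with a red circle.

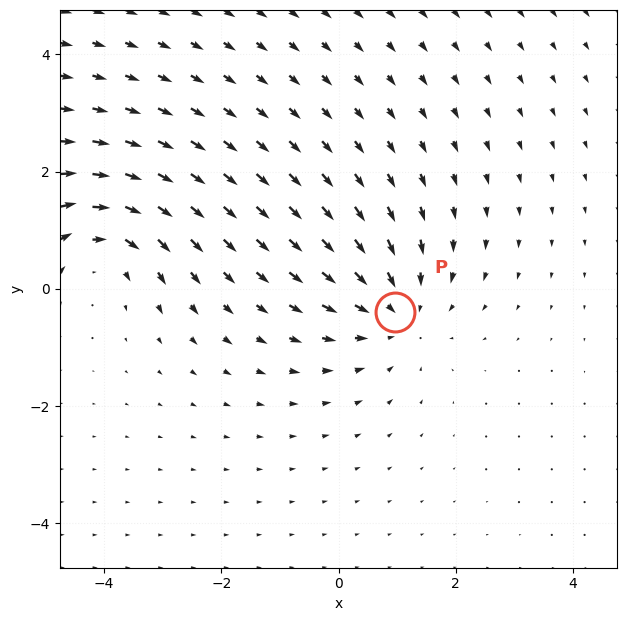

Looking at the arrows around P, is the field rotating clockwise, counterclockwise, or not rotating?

not rotating

Near P at (1.0, -0.4) the arrows show no circulation. The curl there is ≈0.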